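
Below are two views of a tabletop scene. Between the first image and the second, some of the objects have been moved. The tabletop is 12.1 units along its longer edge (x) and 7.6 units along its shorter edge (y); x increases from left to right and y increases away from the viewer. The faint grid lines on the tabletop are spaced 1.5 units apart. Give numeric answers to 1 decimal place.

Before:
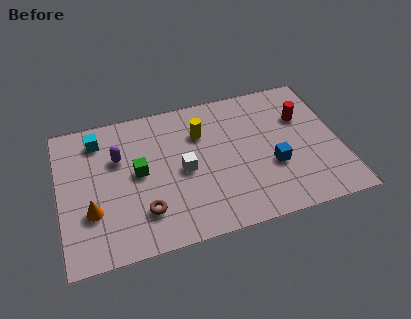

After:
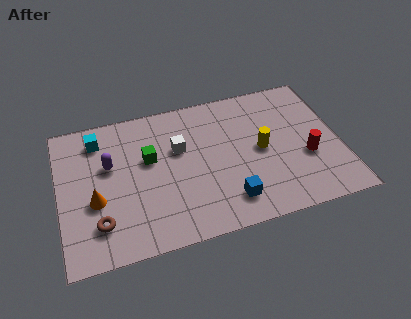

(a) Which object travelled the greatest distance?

the yellow cylinder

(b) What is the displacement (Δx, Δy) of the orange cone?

(0.2, 0.5)

From the two frames, the orange cone sits at roughly (1.3, 2.5) before and (1.5, 3.0) after.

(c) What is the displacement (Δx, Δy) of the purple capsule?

(-0.4, -0.3)

The purple capsule started near (2.6, 5.0) and ended near (2.2, 4.7).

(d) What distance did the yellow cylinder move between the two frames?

3.0

The yellow cylinder moved from about (6.2, 5.4) to (8.7, 3.8), a distance of √(2.5² + 1.6²) ≈ 3.0.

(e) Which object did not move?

the cyan cube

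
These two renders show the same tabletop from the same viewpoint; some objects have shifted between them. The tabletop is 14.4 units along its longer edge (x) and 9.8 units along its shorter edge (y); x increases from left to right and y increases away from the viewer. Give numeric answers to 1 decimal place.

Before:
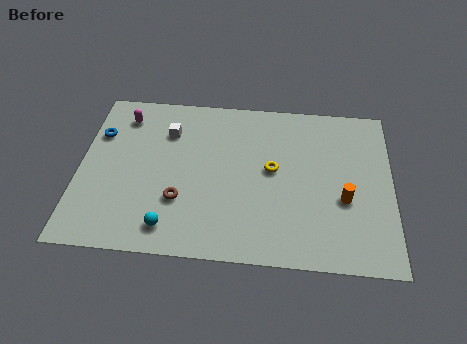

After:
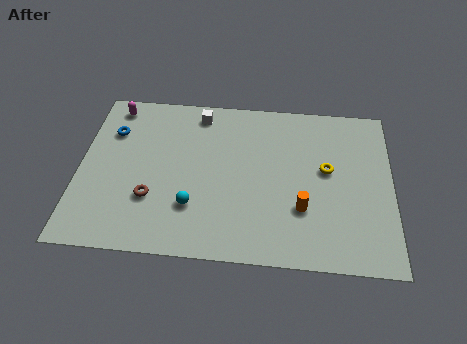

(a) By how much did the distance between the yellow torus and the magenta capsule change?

+3.0

They were about 7.5 units apart before and 10.5 after — 3.0 units further apart.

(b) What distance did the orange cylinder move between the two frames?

2.0

The orange cylinder was near (12.2, 3.8) before and (10.3, 3.1) after, so it travelled √(1.9² + 0.7²) ≈ 2.0 units.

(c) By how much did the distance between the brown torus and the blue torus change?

-1.0

The distance was about 5.4 in the first image and 4.4 in the second, so they moved 1.0 units closer together.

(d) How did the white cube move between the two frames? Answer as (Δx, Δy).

(1.4, 1.3)

The white cube started near (4.0, 7.2) and ended near (5.4, 8.5).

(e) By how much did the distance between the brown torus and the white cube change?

+1.6

Before: roughly 4.2 units apart; after: 5.8. That's 1.6 units further apart.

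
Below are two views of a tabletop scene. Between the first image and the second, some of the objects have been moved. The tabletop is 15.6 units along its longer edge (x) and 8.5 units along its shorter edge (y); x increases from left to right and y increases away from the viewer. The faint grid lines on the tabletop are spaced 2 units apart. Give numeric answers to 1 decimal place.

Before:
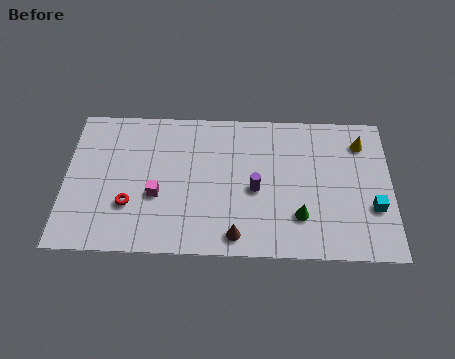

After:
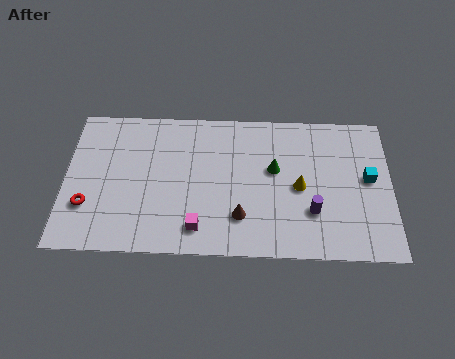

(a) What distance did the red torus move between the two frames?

2.0

The red torus moved from about (3.1, 2.7) to (1.1, 2.6), a distance of √(2.0² + 0.1²) ≈ 2.0.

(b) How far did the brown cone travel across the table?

1.1

The brown cone was near (8.2, 1.1) before and (8.4, 2.2) after, so it travelled √(0.2² + 1.1²) ≈ 1.1 units.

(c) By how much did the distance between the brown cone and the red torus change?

+2.0

The distance was about 5.3 in the first image and 7.3 in the second, so they moved 2.0 units further apart.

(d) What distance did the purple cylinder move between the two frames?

3.0

From (9.1, 3.8) to (11.8, 2.6), the purple cylinder covered √(2.7² + 1.2²) ≈ 3.0 units.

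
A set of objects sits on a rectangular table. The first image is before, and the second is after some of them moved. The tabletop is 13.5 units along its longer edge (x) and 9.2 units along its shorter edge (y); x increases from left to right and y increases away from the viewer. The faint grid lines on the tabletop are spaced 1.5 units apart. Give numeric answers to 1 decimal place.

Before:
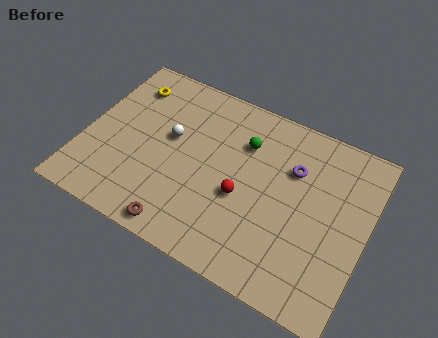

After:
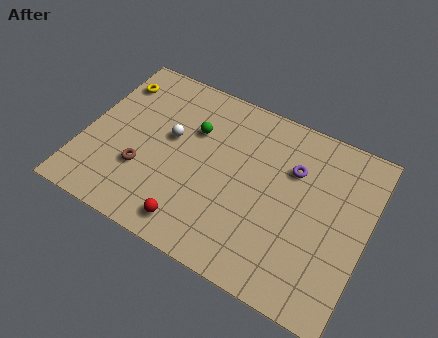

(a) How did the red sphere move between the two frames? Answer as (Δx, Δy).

(-2.0, -2.5)

The red sphere was at about (7.7, 3.8) and moved to about (5.7, 1.3).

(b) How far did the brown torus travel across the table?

3.0

The brown torus moved from about (5.2, 0.9) to (3.0, 3.0), a distance of √(2.2² + 2.1²) ≈ 3.0.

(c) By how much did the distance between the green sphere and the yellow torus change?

-1.6

They were about 5.8 units apart before and 4.2 after — 1.6 units closer together.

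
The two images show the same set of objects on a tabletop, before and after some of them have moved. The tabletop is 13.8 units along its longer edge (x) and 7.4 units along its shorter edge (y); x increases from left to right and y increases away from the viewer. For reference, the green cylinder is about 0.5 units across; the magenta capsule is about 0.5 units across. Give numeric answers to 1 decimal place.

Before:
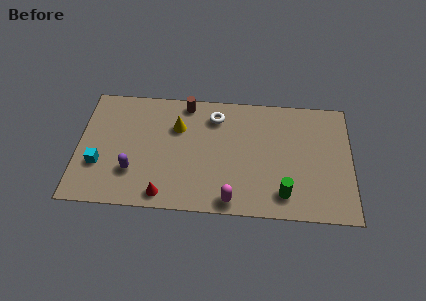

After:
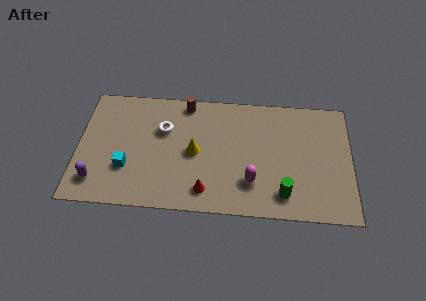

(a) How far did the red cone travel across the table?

2.1

The red cone was near (4.4, 0.9) before and (6.5, 1.3) after, so it travelled √(2.1² + 0.4²) ≈ 2.1 units.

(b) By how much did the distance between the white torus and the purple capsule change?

-0.8

Before: roughly 5.5 units apart; after: 4.7. That's 0.8 units closer together.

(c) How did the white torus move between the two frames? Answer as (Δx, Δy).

(-2.6, -1.0)

The white torus started near (6.9, 5.9) and ended near (4.3, 4.9).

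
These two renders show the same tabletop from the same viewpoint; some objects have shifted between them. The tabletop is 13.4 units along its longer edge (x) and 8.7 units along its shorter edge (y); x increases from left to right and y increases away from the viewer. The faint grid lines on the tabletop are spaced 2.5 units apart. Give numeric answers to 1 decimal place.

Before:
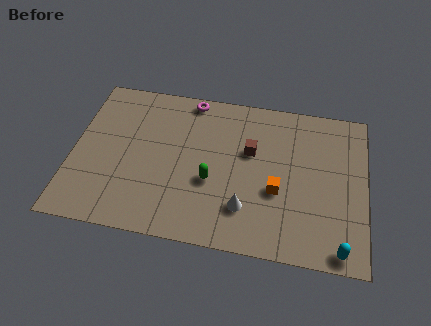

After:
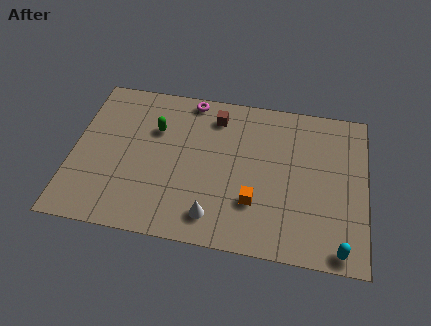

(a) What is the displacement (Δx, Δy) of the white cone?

(-1.4, -0.7)

From the two frames, the white cone sits at roughly (8.0, 2.2) before and (6.6, 1.5) after.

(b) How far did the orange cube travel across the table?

1.3

The orange cube was near (9.4, 3.4) before and (8.4, 2.6) after, so it travelled √(1.0² + 0.8²) ≈ 1.3 units.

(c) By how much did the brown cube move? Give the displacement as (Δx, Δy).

(-1.7, 1.7)

The brown cube was at about (8.1, 5.4) and moved to about (6.4, 7.1).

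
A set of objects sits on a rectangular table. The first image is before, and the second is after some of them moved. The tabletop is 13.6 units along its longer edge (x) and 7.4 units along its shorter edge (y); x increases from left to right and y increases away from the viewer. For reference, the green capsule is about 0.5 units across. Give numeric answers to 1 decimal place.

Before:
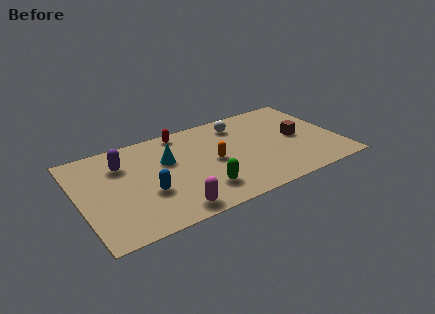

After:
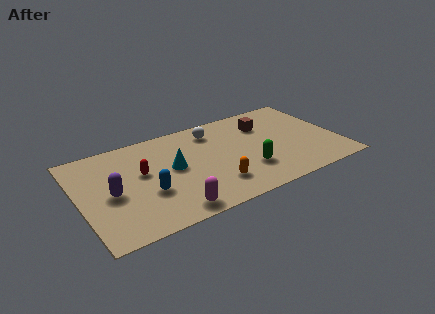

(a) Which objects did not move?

the blue capsule and the magenta capsule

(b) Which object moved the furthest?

the red capsule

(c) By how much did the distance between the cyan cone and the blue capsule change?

-0.4

They were about 2.4 units apart before and 2.0 after — 0.4 units closer together.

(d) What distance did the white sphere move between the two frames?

1.4

From (8.7, 6.0) to (7.3, 6.0), the white sphere covered √(1.4² + 0.0²) ≈ 1.4 units.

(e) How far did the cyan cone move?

0.7

The cyan cone was near (4.7, 4.7) before and (4.9, 4.0) after, so it travelled √(0.2² + 0.7²) ≈ 0.7 units.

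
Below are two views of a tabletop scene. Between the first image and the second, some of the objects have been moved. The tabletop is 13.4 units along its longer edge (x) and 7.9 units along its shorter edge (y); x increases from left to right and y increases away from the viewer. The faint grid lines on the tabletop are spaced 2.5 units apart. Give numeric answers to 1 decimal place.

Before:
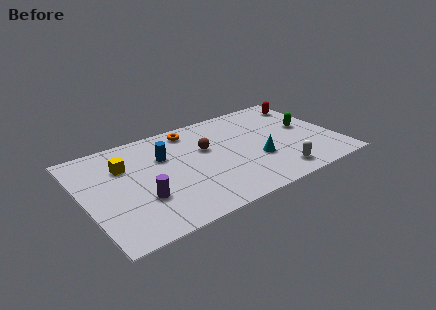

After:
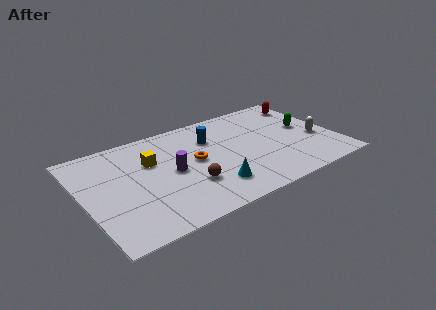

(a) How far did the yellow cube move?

1.4

The yellow cube was near (2.3, 5.5) before and (3.7, 5.2) after, so it travelled √(1.4² + 0.3²) ≈ 1.4 units.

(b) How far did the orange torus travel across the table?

2.6

The orange torus was near (6.1, 6.8) before and (5.9, 4.2) after, so it travelled √(0.2² + 2.6²) ≈ 2.6 units.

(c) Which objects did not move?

the green capsule and the red capsule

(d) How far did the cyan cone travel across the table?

2.8

From (9.0, 2.8) to (6.4, 1.8), the cyan cone covered √(2.6² + 1.0²) ≈ 2.8 units.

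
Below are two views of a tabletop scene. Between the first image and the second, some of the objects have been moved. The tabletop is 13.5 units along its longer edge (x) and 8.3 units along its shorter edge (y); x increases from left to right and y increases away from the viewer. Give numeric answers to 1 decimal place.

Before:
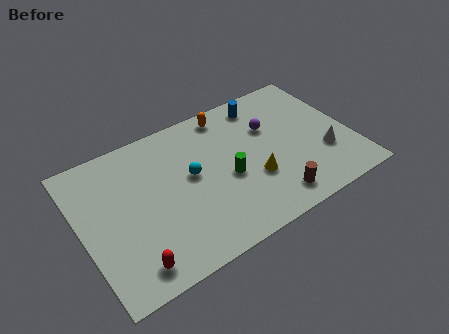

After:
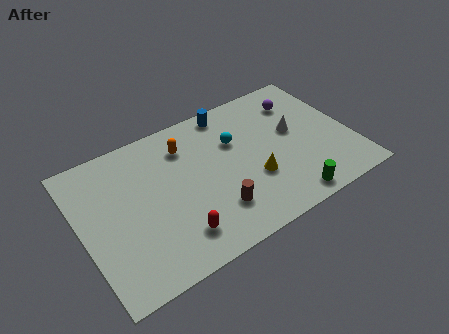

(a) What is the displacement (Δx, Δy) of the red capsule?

(2.3, 0.5)

The red capsule was at about (2.0, 1.2) and moved to about (4.3, 1.7).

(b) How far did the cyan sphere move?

2.6

The cyan sphere moved from about (5.5, 4.6) to (7.9, 5.5), a distance of √(2.4² + 0.9²) ≈ 2.6.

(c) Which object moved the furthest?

the green cylinder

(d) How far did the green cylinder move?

3.7

The green cylinder moved from about (7.2, 3.6) to (9.8, 0.9), a distance of √(2.6² + 2.7²) ≈ 3.7.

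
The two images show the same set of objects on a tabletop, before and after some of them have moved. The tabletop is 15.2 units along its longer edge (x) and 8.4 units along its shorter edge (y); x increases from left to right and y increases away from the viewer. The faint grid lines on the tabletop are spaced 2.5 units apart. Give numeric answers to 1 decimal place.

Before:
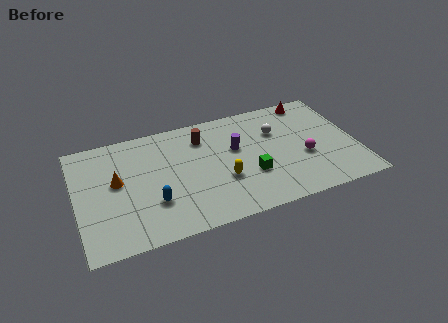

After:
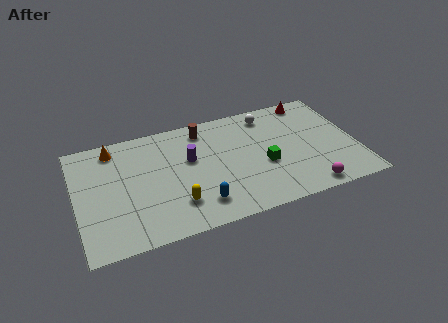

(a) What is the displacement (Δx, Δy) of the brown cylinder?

(0.1, 0.6)

The brown cylinder started near (7.0, 6.5) and ended near (7.1, 7.1).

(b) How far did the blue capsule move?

2.6

The blue capsule moved from about (4.0, 2.6) to (6.4, 1.7), a distance of √(2.4² + 0.9²) ≈ 2.6.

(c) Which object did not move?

the red cone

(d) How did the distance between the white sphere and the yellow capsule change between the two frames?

+3.2

They were about 4.2 units apart before and 7.4 after — 3.2 units further apart.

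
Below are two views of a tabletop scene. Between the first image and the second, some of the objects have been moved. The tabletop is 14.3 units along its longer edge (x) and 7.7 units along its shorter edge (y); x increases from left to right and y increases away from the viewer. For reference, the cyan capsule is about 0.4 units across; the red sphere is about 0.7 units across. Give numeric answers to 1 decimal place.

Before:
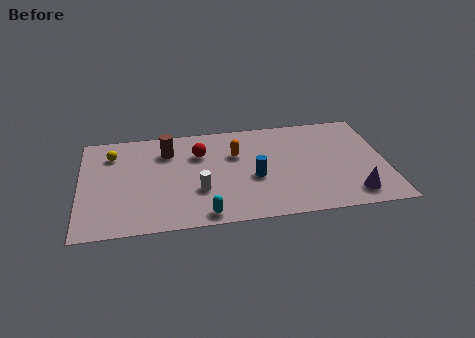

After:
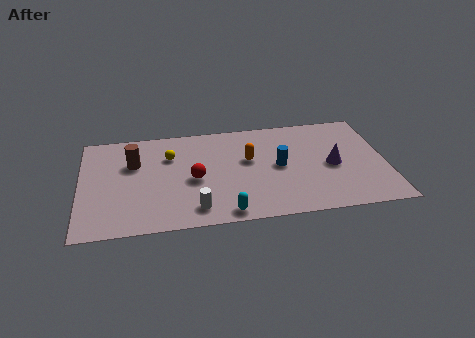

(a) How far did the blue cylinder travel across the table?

1.4

From (8.1, 3.2) to (9.3, 3.9), the blue cylinder covered √(1.2² + 0.7²) ≈ 1.4 units.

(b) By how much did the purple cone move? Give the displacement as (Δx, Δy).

(-0.8, 2.3)

The purple cone was at about (12.6, 1.3) and moved to about (11.8, 3.6).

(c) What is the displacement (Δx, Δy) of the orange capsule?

(0.6, -0.5)

The orange capsule started near (7.3, 5.1) and ended near (7.9, 4.6).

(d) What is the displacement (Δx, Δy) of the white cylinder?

(-0.2, -1.3)

The white cylinder started near (5.5, 2.6) and ended near (5.3, 1.3).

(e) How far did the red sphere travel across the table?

1.9

The red sphere moved from about (5.6, 5.4) to (5.3, 3.5), a distance of √(0.3² + 1.9²) ≈ 1.9.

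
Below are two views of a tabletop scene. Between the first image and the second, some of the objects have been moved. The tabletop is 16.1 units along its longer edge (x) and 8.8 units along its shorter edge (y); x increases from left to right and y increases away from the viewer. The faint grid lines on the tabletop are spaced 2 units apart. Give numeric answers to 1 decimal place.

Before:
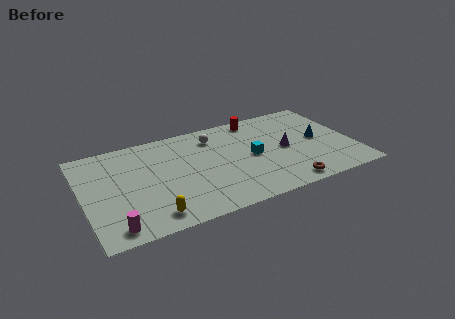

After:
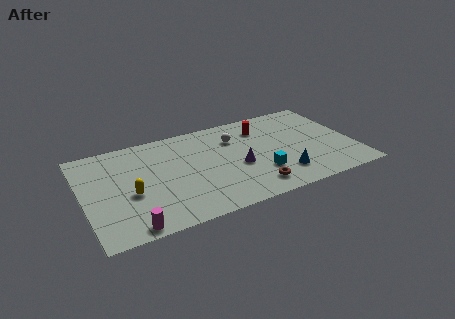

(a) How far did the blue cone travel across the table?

3.6

The blue cone was near (14.1, 4.5) before and (11.5, 2.0) after, so it travelled √(2.6² + 2.5²) ≈ 3.6 units.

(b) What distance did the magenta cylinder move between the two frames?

0.9

From (1.5, 1.1) to (2.4, 0.8), the magenta cylinder covered √(0.9² + 0.3²) ≈ 0.9 units.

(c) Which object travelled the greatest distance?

the blue cone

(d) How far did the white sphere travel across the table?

1.3

The white sphere was near (8.0, 7.0) before and (9.2, 6.4) after, so it travelled √(1.2² + 0.6²) ≈ 1.3 units.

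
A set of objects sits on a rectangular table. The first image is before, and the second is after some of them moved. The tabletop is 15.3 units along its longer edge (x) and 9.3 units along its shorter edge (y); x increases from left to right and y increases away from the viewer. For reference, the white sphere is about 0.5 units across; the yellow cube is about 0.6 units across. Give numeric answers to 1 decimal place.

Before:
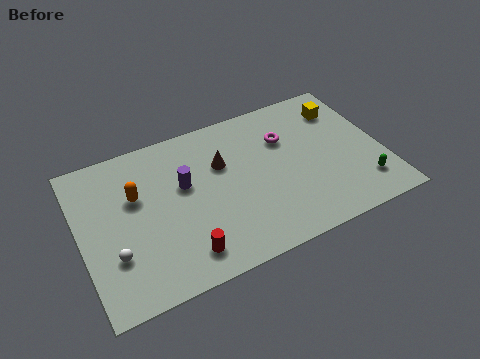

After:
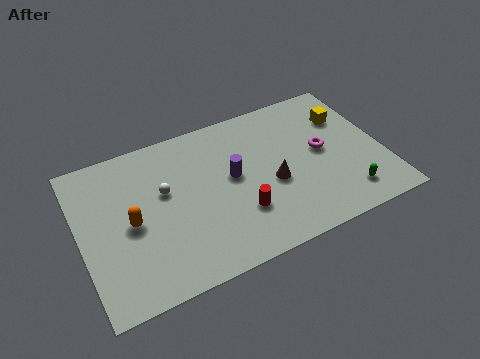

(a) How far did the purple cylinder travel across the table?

2.5

The purple cylinder was near (5.3, 5.6) before and (7.7, 5.1) after, so it travelled √(2.4² + 0.5²) ≈ 2.5 units.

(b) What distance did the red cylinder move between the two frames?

3.2

From (4.8, 1.6) to (7.8, 2.8), the red cylinder covered √(3.0² + 1.2²) ≈ 3.2 units.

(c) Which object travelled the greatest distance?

the white sphere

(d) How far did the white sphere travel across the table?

3.9

From (1.5, 2.9) to (4.3, 5.6), the white sphere covered √(2.8² + 2.7²) ≈ 3.9 units.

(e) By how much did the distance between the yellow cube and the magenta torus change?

-0.9

They were about 3.2 units apart before and 2.3 after — 0.9 units closer together.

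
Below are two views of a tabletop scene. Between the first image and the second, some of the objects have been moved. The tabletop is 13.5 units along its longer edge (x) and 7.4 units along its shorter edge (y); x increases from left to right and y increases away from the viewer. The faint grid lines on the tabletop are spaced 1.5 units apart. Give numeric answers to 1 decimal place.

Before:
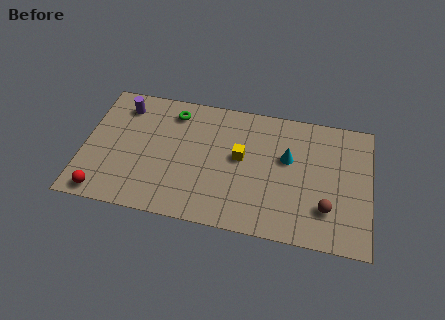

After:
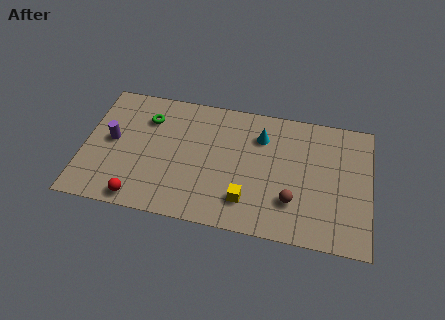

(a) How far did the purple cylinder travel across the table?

2.1

From (1.7, 6.0) to (1.3, 3.9), the purple cylinder covered √(0.4² + 2.1²) ≈ 2.1 units.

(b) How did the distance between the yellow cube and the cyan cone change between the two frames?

+1.6

Before: roughly 2.2 units apart; after: 3.8. That's 1.6 units further apart.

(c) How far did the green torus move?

1.3

The green torus moved from about (4.1, 6.1) to (2.9, 5.5), a distance of √(1.2² + 0.6²) ≈ 1.3.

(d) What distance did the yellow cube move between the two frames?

2.4

The yellow cube was near (7.4, 4.1) before and (7.8, 1.7) after, so it travelled √(0.4² + 2.4²) ≈ 2.4 units.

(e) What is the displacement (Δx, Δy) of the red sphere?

(1.7, 0.0)

From the two frames, the red sphere sits at roughly (1.1, 0.8) before and (2.8, 0.8) after.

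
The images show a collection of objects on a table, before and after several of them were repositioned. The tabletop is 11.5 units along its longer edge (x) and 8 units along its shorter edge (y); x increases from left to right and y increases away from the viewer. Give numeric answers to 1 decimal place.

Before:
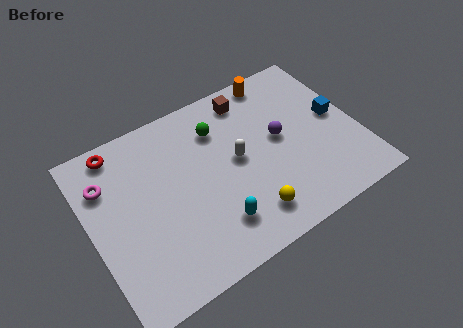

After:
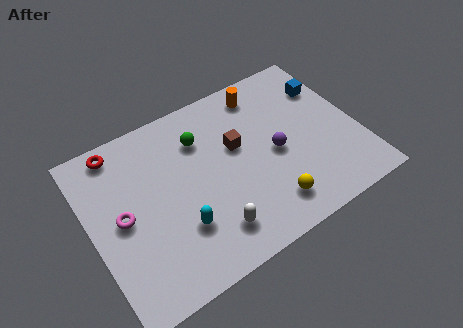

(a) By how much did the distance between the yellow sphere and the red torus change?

+0.6

Before: roughly 7.3 units apart; after: 7.9. That's 0.6 units further apart.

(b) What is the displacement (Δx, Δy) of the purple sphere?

(-0.3, -0.6)

The purple sphere was at about (8.2, 4.3) and moved to about (7.9, 3.7).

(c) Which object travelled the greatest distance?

the white capsule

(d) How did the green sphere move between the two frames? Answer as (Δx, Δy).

(-0.8, -0.1)

From the two frames, the green sphere sits at roughly (5.8, 6.0) before and (5.0, 5.9) after.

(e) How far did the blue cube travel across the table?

1.6

The blue cube was near (10.7, 4.2) before and (10.6, 5.8) after, so it travelled √(0.1² + 1.6²) ≈ 1.6 units.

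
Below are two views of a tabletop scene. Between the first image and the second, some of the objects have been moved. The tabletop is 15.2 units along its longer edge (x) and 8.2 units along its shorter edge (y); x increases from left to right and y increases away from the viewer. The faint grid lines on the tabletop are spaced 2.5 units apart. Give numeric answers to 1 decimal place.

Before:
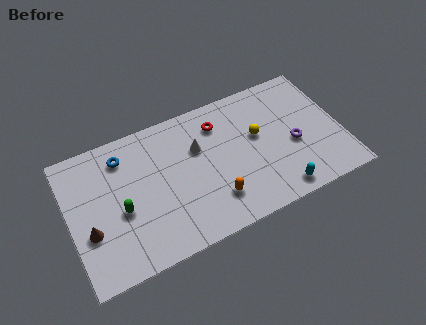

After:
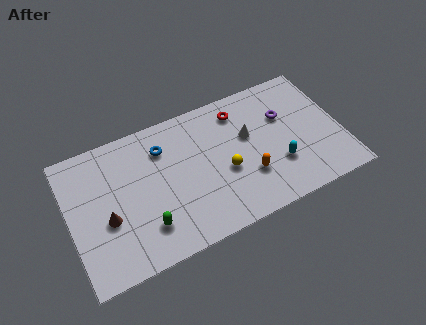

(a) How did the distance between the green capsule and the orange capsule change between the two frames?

+0.6

Before: roughly 5.2 units apart; after: 5.8. That's 0.6 units further apart.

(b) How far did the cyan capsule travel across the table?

1.6

From (11.3, 1.0) to (11.5, 2.6), the cyan capsule covered √(0.2² + 1.6²) ≈ 1.6 units.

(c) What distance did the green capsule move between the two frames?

1.9

The green capsule was near (2.8, 3.5) before and (4.0, 2.0) after, so it travelled √(1.2² + 1.5²) ≈ 1.9 units.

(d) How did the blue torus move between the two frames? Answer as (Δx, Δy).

(2.2, -0.4)

The blue torus started near (3.2, 6.6) and ended near (5.4, 6.2).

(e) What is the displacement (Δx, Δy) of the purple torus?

(-0.3, 1.9)

The purple torus started near (12.5, 3.5) and ended near (12.2, 5.4).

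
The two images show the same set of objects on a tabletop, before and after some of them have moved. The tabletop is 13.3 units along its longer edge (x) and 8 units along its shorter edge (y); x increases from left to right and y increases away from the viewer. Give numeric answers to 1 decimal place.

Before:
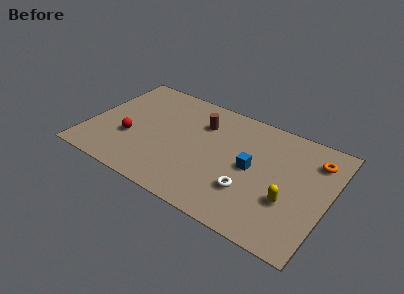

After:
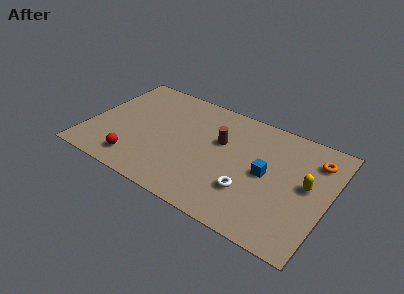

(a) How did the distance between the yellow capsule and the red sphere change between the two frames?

+0.7

The distance was about 8.9 in the first image and 9.6 in the second, so they moved 0.7 units further apart.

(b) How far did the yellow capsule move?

1.7

The yellow capsule was near (11.3, 2.8) before and (12.1, 4.3) after, so it travelled √(0.8² + 1.5²) ≈ 1.7 units.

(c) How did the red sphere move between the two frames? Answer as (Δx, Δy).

(0.6, -1.5)

From the two frames, the red sphere sits at roughly (2.4, 2.9) before and (3.0, 1.4) after.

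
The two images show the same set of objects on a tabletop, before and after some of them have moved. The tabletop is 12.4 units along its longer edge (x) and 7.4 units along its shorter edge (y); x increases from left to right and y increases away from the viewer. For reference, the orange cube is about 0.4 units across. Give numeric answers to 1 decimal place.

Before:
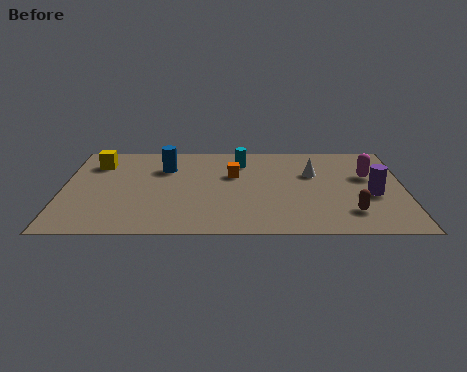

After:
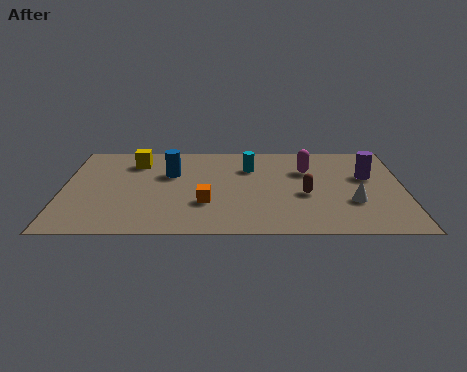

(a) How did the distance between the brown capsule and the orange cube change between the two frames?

-1.5

The distance was about 5.2 in the first image and 3.7 in the second, so they moved 1.5 units closer together.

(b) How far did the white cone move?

2.7

The white cone was near (9.1, 4.8) before and (10.5, 2.5) after, so it travelled √(1.4² + 2.3²) ≈ 2.7 units.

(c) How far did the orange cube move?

2.5

From (6.2, 4.7) to (5.2, 2.4), the orange cube covered √(1.0² + 2.3²) ≈ 2.5 units.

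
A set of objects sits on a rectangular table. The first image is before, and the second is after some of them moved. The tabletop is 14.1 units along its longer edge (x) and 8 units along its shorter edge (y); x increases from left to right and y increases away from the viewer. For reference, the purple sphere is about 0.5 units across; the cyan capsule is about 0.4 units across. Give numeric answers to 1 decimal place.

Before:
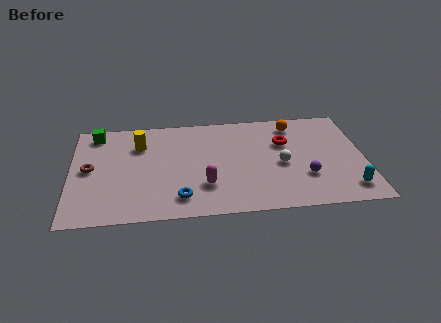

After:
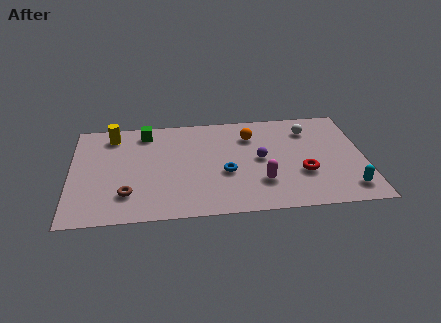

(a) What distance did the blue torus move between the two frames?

2.8

From (5.2, 1.5) to (7.4, 3.2), the blue torus covered √(2.2² + 1.7²) ≈ 2.8 units.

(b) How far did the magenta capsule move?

2.7

The magenta capsule moved from about (6.4, 2.3) to (9.1, 2.3), a distance of √(2.7² + 0.0²) ≈ 2.7.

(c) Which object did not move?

the cyan capsule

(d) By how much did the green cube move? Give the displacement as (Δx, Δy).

(2.4, -0.1)

From the two frames, the green cube sits at roughly (1.2, 6.9) before and (3.6, 6.8) after.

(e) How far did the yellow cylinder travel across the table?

1.6

From (3.3, 5.8) to (2.0, 6.7), the yellow cylinder covered √(1.3² + 0.9²) ≈ 1.6 units.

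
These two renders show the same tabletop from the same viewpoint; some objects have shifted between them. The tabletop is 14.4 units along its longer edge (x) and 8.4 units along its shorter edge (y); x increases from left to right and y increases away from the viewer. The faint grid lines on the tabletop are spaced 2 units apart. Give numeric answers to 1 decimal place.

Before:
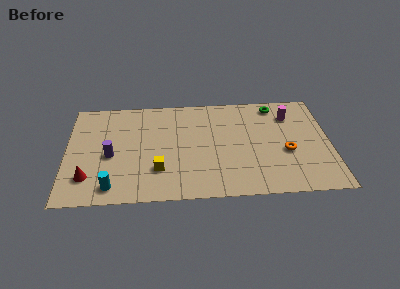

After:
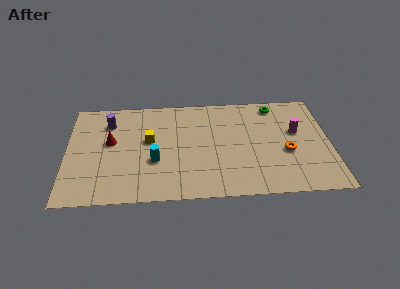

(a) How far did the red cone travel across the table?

3.0

The red cone was near (1.2, 2.0) before and (2.4, 4.8) after, so it travelled √(1.2² + 2.8²) ≈ 3.0 units.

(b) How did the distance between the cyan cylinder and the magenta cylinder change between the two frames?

-3.1

They were about 11.1 units apart before and 8.0 after — 3.1 units closer together.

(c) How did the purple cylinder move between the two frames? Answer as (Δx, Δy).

(-0.1, 2.7)

From the two frames, the purple cylinder sits at roughly (2.4, 3.7) before and (2.3, 6.4) after.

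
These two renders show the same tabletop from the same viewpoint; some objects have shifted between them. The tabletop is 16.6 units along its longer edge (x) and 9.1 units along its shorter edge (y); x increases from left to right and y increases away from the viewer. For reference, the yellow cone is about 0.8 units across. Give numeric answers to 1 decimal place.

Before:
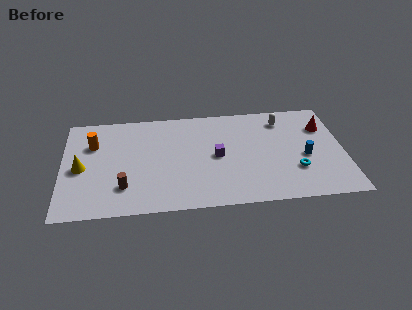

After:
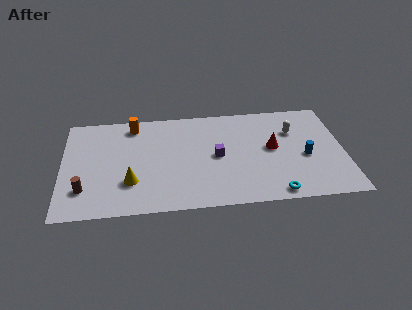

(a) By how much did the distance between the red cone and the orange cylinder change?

-5.0

Before: roughly 13.7 units apart; after: 8.7. That's 5.0 units closer together.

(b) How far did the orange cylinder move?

2.8

The orange cylinder was near (1.8, 6.3) before and (4.2, 7.8) after, so it travelled √(2.4² + 1.5²) ≈ 2.8 units.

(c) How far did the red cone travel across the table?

3.5

From (15.5, 6.5) to (12.4, 4.9), the red cone covered √(3.1² + 1.6²) ≈ 3.5 units.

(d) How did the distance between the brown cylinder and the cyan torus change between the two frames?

+1.1

They were about 10.1 units apart before and 11.2 after — 1.1 units further apart.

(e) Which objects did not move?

the purple cube and the blue cylinder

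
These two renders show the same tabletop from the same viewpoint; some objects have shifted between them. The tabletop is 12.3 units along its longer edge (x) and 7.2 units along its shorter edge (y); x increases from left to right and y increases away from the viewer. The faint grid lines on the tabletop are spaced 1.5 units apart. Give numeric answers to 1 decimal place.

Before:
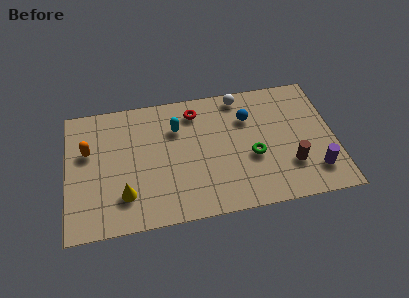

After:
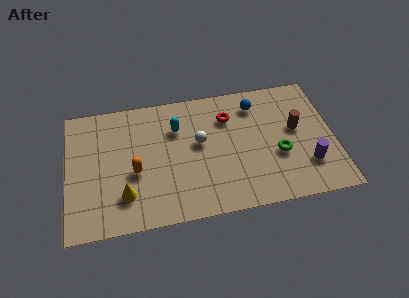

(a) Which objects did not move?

the yellow cone and the cyan capsule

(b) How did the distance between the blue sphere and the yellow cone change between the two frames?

+0.7

Before: roughly 6.7 units apart; after: 7.4. That's 0.7 units further apart.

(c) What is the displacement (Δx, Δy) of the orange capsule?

(2.1, -1.5)

From the two frames, the orange capsule sits at roughly (1.0, 4.5) before and (3.1, 3.0) after.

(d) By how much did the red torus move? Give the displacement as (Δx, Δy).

(1.5, -0.6)

The red torus was at about (6.0, 5.9) and moved to about (7.5, 5.3).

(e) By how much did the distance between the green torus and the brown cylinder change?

-0.3

Before: roughly 1.9 units apart; after: 1.6. That's 0.3 units closer together.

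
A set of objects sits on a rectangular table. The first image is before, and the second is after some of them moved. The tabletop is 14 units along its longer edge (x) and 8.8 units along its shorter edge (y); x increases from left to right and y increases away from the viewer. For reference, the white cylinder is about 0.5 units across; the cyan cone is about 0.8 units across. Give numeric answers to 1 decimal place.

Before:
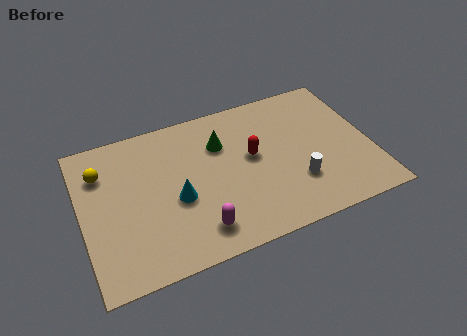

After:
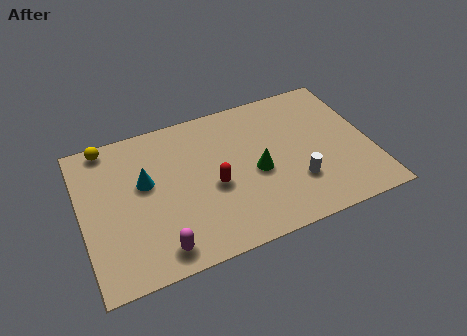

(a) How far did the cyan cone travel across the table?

2.1

The cyan cone moved from about (4.5, 3.7) to (3.1, 5.2), a distance of √(1.4² + 1.5²) ≈ 2.1.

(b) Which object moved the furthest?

the green cone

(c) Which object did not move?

the white cylinder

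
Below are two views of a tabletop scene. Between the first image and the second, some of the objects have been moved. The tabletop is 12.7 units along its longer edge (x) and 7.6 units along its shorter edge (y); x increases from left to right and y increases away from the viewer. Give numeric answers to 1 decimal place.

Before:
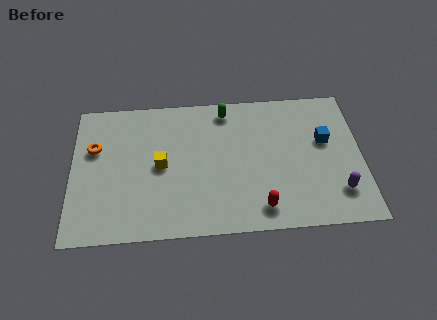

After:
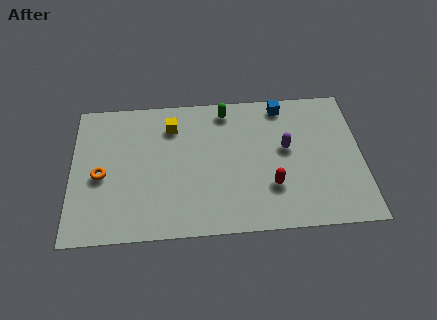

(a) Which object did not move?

the green capsule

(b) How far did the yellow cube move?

2.2

From (3.9, 3.8) to (4.4, 5.9), the yellow cube covered √(0.5² + 2.1²) ≈ 2.2 units.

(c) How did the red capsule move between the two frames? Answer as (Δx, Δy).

(0.5, 1.1)

The red capsule started near (8.2, 1.2) and ended near (8.7, 2.3).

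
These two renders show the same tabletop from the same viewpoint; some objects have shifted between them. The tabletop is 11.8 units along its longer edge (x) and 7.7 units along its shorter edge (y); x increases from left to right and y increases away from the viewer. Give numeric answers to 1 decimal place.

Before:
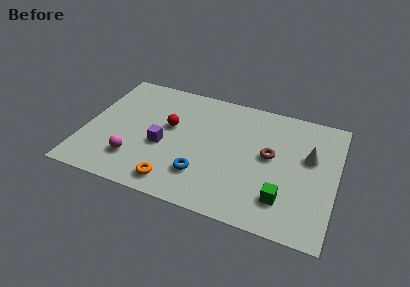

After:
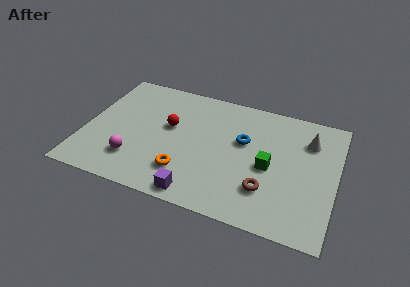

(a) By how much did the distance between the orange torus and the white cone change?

-0.3

The distance was about 7.0 in the first image and 6.7 in the second, so they moved 0.3 units closer together.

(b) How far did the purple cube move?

3.1

The purple cube moved from about (3.7, 3.2) to (5.6, 0.8), a distance of √(1.9² + 2.4²) ≈ 3.1.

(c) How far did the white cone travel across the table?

1.0

From (10.5, 4.7) to (10.4, 5.7), the white cone covered √(0.1² + 1.0²) ≈ 1.0 units.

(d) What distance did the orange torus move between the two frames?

0.9

From (4.5, 1.1) to (4.9, 1.9), the orange torus covered √(0.4² + 0.8²) ≈ 0.9 units.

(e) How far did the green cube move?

1.9

The green cube moved from about (9.5, 1.8) to (8.7, 3.5), a distance of √(0.8² + 1.7²) ≈ 1.9.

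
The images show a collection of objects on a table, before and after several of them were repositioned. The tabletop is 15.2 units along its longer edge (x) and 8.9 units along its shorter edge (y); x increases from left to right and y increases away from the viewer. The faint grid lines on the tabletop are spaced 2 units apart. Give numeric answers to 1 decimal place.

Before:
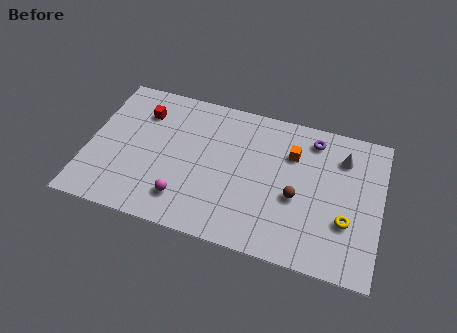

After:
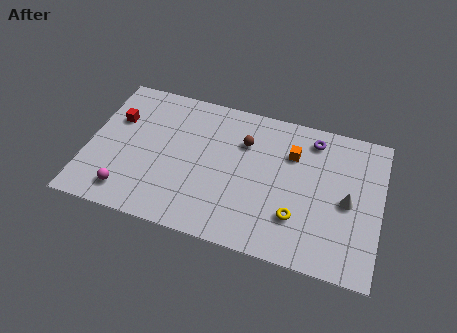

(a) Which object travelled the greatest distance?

the brown sphere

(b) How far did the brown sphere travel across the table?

3.9

The brown sphere was near (10.9, 3.7) before and (8.0, 6.3) after, so it travelled √(2.9² + 2.6²) ≈ 3.9 units.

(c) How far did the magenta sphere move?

2.9

From (5.2, 1.9) to (2.3, 1.5), the magenta sphere covered √(2.9² + 0.4²) ≈ 2.9 units.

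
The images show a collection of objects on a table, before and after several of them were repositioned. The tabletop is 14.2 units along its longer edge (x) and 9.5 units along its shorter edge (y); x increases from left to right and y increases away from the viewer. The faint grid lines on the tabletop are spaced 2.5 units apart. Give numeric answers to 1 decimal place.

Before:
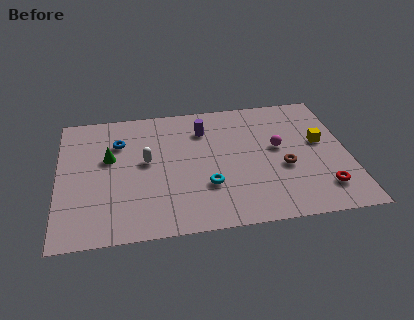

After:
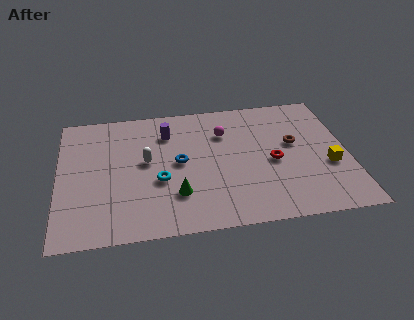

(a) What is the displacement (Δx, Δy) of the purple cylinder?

(-1.8, 0.0)

The purple cylinder was at about (7.2, 7.2) and moved to about (5.4, 7.2).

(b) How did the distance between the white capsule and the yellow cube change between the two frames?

+0.4

The distance was about 8.6 in the first image and 9.0 in the second, so they moved 0.4 units further apart.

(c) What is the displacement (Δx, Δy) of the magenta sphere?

(-2.6, 1.5)

From the two frames, the magenta sphere sits at roughly (10.8, 5.3) before and (8.2, 6.8) after.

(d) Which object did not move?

the white capsule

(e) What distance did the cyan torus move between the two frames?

2.4

The cyan torus moved from about (7.2, 3.0) to (4.9, 3.7), a distance of √(2.3² + 0.7²) ≈ 2.4.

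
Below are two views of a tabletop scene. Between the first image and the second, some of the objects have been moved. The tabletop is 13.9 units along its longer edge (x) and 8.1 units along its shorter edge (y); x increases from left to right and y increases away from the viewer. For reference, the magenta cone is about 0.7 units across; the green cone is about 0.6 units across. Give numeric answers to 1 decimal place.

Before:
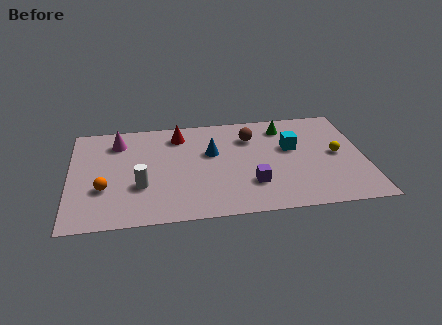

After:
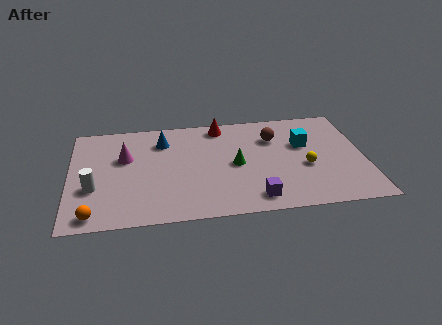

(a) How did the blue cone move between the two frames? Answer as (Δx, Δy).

(-2.3, 1.2)

The blue cone was at about (6.7, 5.0) and moved to about (4.4, 6.2).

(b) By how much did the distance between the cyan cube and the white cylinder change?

+2.7

The distance was about 7.5 in the first image and 10.2 in the second, so they moved 2.7 units further apart.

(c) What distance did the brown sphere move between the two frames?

1.1

From (8.6, 6.0) to (9.7, 5.8), the brown sphere covered √(1.1² + 0.2²) ≈ 1.1 units.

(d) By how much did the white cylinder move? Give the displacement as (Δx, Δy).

(-2.2, 0.1)

From the two frames, the white cylinder sits at roughly (3.3, 2.8) before and (1.1, 2.9) after.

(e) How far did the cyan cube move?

0.6

The cyan cube moved from about (10.5, 4.9) to (11.1, 5.1), a distance of √(0.6² + 0.2²) ≈ 0.6.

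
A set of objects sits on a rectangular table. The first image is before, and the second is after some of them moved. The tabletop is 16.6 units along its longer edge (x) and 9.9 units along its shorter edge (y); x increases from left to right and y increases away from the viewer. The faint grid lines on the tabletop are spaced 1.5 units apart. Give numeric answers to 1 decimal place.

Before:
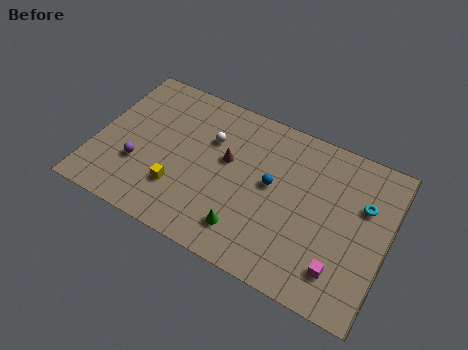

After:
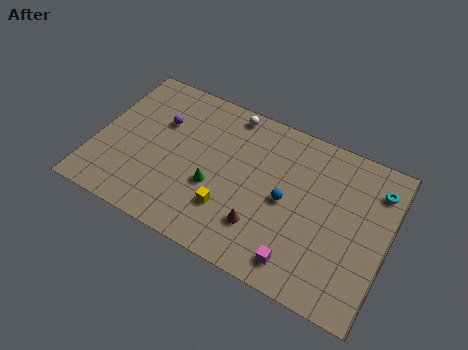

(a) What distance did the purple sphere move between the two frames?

3.4

From (2.6, 3.3) to (3.4, 6.6), the purple sphere covered √(0.8² + 3.3²) ≈ 3.4 units.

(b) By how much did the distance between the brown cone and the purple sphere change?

+2.1

The distance was about 5.4 in the first image and 7.5 in the second, so they moved 2.1 units further apart.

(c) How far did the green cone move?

2.8

The green cone moved from about (9.0, 2.0) to (6.9, 3.8), a distance of √(2.1² + 1.8²) ≈ 2.8.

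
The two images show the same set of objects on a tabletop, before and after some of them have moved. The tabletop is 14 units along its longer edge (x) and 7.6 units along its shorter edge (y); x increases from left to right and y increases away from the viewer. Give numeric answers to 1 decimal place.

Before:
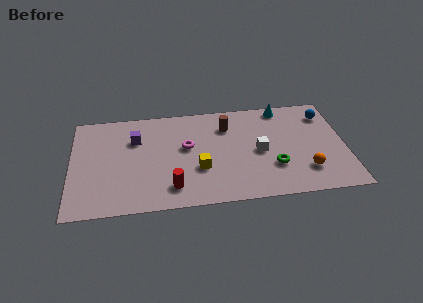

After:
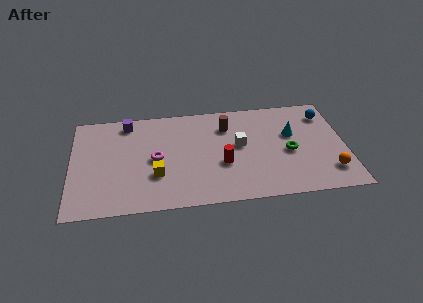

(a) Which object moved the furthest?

the red cylinder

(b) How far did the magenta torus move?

1.7

The magenta torus was near (5.9, 4.4) before and (4.3, 3.7) after, so it travelled √(1.6² + 0.7²) ≈ 1.7 units.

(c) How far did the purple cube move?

1.4

The purple cube was near (3.3, 5.3) before and (2.9, 6.6) after, so it travelled √(0.4² + 1.3²) ≈ 1.4 units.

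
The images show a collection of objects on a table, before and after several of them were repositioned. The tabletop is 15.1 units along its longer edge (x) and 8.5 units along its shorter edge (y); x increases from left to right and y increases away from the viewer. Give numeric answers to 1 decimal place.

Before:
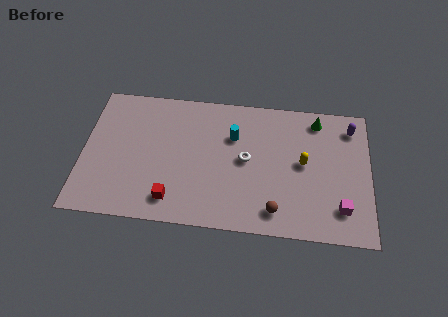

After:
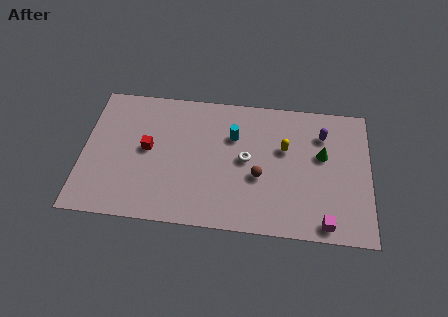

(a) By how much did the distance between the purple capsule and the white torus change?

-1.6

They were about 6.1 units apart before and 4.5 after — 1.6 units closer together.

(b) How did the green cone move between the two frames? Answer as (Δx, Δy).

(0.3, -2.2)

The green cone was at about (12.3, 7.3) and moved to about (12.6, 5.1).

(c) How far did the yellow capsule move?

1.3

The yellow capsule moved from about (11.6, 4.5) to (10.6, 5.3), a distance of √(1.0² + 0.8²) ≈ 1.3.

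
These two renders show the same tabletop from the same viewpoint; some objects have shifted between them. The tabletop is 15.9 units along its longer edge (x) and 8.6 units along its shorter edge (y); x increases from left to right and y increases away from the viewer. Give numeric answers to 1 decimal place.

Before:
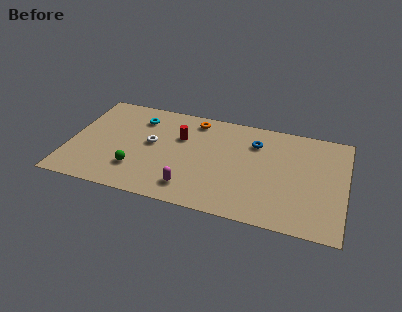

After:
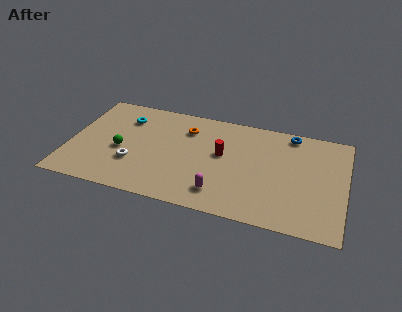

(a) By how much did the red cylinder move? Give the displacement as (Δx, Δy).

(2.5, -0.8)

From the two frames, the red cylinder sits at roughly (6.3, 5.7) before and (8.8, 4.9) after.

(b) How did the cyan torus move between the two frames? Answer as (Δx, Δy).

(-0.8, -0.2)

The cyan torus was at about (3.8, 6.7) and moved to about (3.0, 6.5).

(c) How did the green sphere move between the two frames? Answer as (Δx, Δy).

(-1.0, 1.4)

From the two frames, the green sphere sits at roughly (4.0, 2.3) before and (3.0, 3.7) after.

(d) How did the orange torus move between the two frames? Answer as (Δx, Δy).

(-0.4, -0.9)

The orange torus started near (7.0, 7.4) and ended near (6.6, 6.5).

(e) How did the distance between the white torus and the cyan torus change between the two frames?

+1.6

The distance was about 2.2 in the first image and 3.8 in the second, so they moved 1.6 units further apart.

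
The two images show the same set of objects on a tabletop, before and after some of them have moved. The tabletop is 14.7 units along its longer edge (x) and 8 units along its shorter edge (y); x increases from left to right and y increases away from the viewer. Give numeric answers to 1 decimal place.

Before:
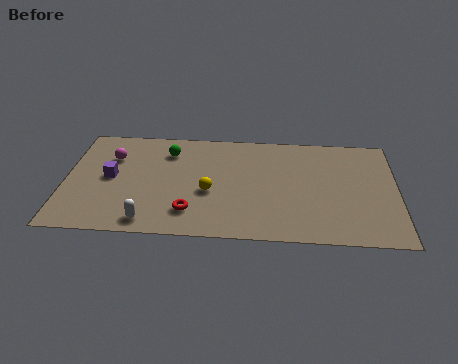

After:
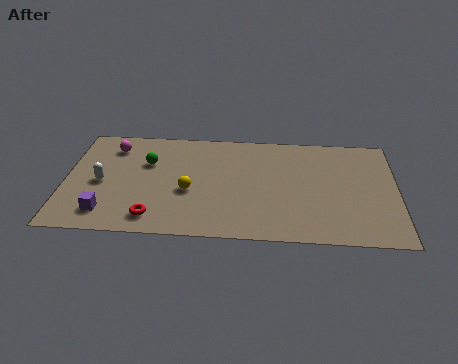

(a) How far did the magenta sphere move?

0.8

From (2.0, 5.6) to (2.0, 6.4), the magenta sphere covered √(0.0² + 0.8²) ≈ 0.8 units.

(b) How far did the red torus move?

1.7

The red torus was near (5.6, 1.8) before and (4.0, 1.3) after, so it travelled √(1.6² + 0.5²) ≈ 1.7 units.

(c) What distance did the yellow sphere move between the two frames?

0.9

From (6.4, 3.3) to (5.5, 3.3), the yellow sphere covered √(0.9² + 0.0²) ≈ 0.9 units.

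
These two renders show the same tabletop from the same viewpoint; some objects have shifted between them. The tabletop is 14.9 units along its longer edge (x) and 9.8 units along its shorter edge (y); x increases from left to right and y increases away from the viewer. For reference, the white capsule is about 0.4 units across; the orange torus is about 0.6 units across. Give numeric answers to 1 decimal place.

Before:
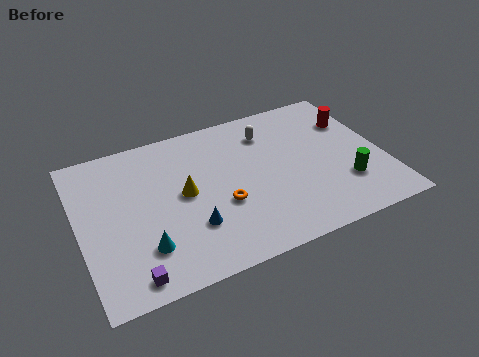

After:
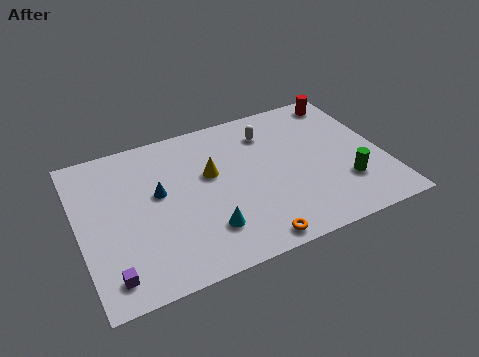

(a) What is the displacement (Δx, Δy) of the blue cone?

(-1.3, 2.7)

The blue cone started near (5.2, 2.9) and ended near (3.9, 5.6).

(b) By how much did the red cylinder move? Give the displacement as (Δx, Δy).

(-0.2, 1.7)

The red cylinder started near (13.8, 6.9) and ended near (13.6, 8.6).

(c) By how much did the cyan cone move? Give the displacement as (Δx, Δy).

(3.0, -0.1)

The cyan cone was at about (2.9, 2.5) and moved to about (5.9, 2.4).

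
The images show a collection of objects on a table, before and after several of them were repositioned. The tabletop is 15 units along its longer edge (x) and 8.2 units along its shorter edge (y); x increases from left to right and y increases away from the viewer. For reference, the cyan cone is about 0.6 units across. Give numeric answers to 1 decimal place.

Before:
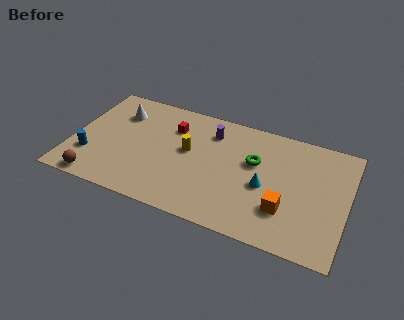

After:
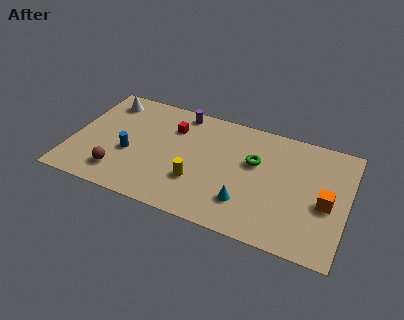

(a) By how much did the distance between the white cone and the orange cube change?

+2.6

Before: roughly 10.2 units apart; after: 12.8. That's 2.6 units further apart.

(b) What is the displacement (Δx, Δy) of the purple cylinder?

(-1.8, 0.9)

The purple cylinder was at about (7.4, 6.4) and moved to about (5.6, 7.3).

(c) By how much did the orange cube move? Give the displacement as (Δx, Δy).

(2.1, 1.2)

From the two frames, the orange cube sits at roughly (11.8, 2.4) before and (13.9, 3.6) after.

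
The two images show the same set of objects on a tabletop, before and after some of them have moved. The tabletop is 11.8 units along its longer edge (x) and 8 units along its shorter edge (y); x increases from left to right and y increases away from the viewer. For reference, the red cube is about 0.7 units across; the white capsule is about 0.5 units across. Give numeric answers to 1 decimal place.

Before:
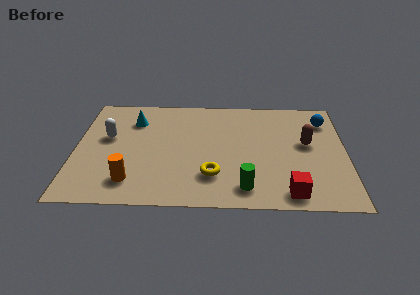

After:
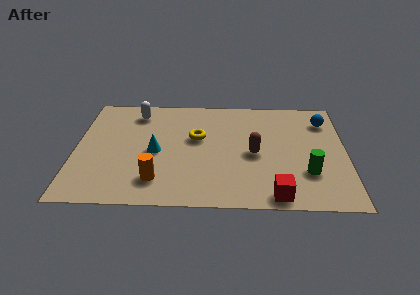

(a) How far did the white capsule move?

2.2

The white capsule was near (1.4, 4.7) before and (2.6, 6.6) after, so it travelled √(1.2² + 1.9²) ≈ 2.2 units.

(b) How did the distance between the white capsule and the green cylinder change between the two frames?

+1.7

They were about 6.9 units apart before and 8.6 after — 1.7 units further apart.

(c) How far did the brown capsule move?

2.4

The brown capsule was near (10.1, 4.5) before and (7.8, 3.7) after, so it travelled √(2.3² + 0.8²) ≈ 2.4 units.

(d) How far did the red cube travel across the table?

0.6

The red cube was near (9.3, 1.0) before and (8.7, 0.8) after, so it travelled √(0.6² + 0.2²) ≈ 0.6 units.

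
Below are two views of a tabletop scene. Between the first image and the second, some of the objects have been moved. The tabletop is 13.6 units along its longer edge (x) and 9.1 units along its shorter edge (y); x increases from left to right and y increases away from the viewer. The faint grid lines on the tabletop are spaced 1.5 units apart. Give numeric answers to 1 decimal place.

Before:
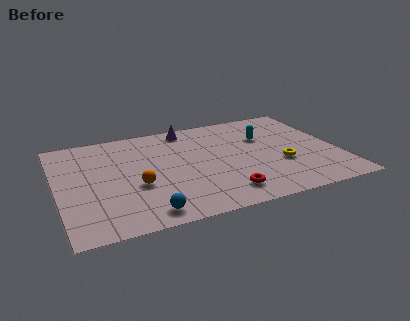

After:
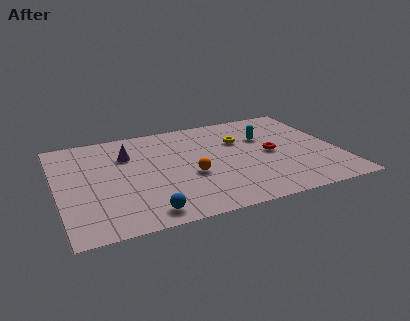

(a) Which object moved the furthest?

the red torus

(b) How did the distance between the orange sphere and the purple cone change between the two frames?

-1.4

Before: roughly 5.4 units apart; after: 4.0. That's 1.4 units closer together.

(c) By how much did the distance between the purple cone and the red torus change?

+0.6

Before: roughly 6.5 units apart; after: 7.1. That's 0.6 units further apart.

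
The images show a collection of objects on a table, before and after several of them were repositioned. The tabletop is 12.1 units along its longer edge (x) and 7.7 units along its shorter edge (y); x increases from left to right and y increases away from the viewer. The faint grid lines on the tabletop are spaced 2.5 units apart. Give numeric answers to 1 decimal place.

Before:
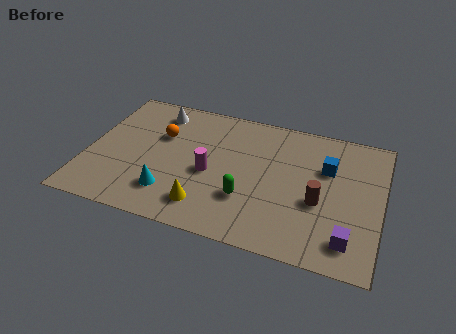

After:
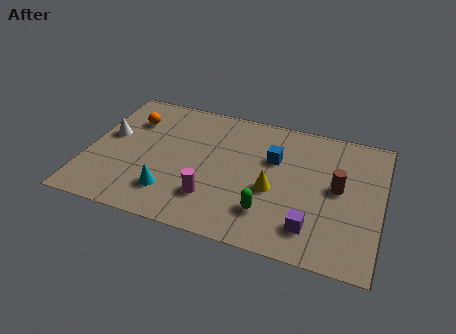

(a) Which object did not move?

the cyan cone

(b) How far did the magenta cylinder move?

1.4

The magenta cylinder was near (5.1, 3.4) before and (5.3, 2.0) after, so it travelled √(0.2² + 1.4²) ≈ 1.4 units.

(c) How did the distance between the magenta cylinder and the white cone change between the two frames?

+1.2

Before: roughly 3.9 units apart; after: 5.1. That's 1.2 units further apart.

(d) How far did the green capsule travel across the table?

1.0

The green capsule moved from about (6.7, 2.4) to (7.6, 1.9), a distance of √(0.9² + 0.5²) ≈ 1.0.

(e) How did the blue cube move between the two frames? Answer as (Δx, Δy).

(-2.2, -0.1)

The blue cube was at about (9.8, 5.1) and moved to about (7.6, 5.0).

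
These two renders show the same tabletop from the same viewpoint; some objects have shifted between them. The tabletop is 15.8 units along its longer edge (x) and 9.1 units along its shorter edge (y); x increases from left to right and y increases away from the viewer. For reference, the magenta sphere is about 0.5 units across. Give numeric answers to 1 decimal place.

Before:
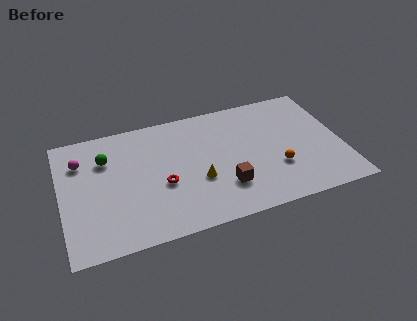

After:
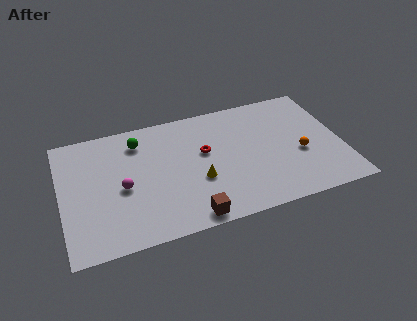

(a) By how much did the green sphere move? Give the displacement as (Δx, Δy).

(1.9, 0.8)

The green sphere started near (2.6, 6.5) and ended near (4.5, 7.3).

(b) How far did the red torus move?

3.0

From (5.6, 3.7) to (8.1, 5.4), the red torus covered √(2.5² + 1.7²) ≈ 3.0 units.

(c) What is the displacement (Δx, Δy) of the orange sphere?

(1.4, 0.7)

The orange sphere started near (12.0, 3.0) and ended near (13.4, 3.7).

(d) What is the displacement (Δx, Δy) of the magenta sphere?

(2.2, -2.6)

The magenta sphere was at about (1.2, 6.7) and moved to about (3.4, 4.1).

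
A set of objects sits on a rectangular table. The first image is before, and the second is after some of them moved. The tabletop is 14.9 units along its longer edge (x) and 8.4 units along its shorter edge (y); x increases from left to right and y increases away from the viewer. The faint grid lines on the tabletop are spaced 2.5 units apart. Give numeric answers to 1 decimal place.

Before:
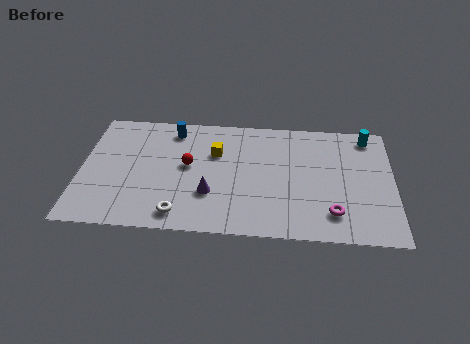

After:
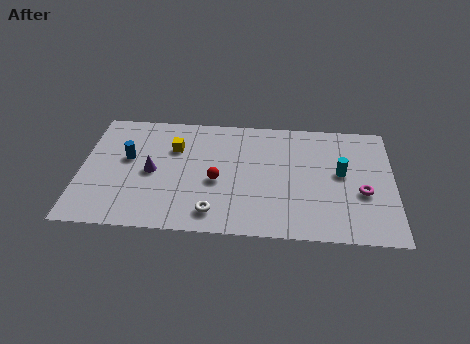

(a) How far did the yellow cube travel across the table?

2.0

The yellow cube moved from about (6.4, 5.6) to (4.4, 5.8), a distance of √(2.0² + 0.2²) ≈ 2.0.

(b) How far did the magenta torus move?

2.1

From (12.0, 1.8) to (13.4, 3.3), the magenta torus covered √(1.4² + 1.5²) ≈ 2.1 units.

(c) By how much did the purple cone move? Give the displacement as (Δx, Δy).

(-2.8, 1.3)

From the two frames, the purple cone sits at roughly (6.2, 2.7) before and (3.4, 4.0) after.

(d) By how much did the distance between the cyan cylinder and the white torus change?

-4.0

They were about 10.8 units apart before and 6.8 after — 4.0 units closer together.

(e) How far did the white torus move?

1.6

The white torus was near (4.8, 1.2) before and (6.4, 1.4) after, so it travelled √(1.6² + 0.2²) ≈ 1.6 units.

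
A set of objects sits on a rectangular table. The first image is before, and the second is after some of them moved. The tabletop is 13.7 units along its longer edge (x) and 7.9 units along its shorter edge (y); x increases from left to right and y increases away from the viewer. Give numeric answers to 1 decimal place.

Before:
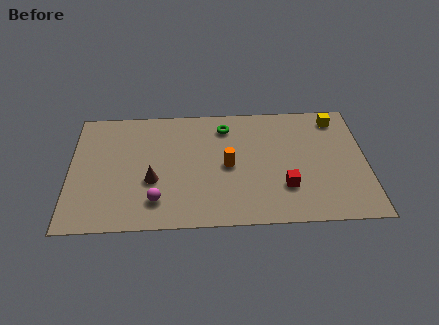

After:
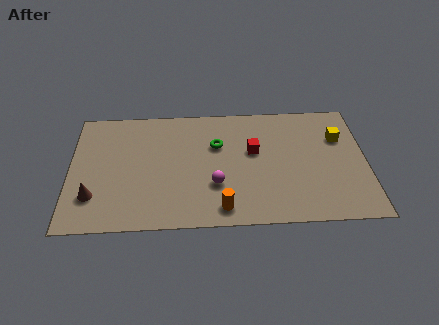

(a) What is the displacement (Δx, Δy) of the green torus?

(-0.4, -1.2)

From the two frames, the green torus sits at roughly (7.2, 6.4) before and (6.8, 5.2) after.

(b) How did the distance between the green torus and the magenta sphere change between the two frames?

-3.1

They were about 5.7 units apart before and 2.6 after — 3.1 units closer together.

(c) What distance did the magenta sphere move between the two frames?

2.8

The magenta sphere moved from about (4.0, 1.7) to (6.7, 2.6), a distance of √(2.7² + 0.9²) ≈ 2.8.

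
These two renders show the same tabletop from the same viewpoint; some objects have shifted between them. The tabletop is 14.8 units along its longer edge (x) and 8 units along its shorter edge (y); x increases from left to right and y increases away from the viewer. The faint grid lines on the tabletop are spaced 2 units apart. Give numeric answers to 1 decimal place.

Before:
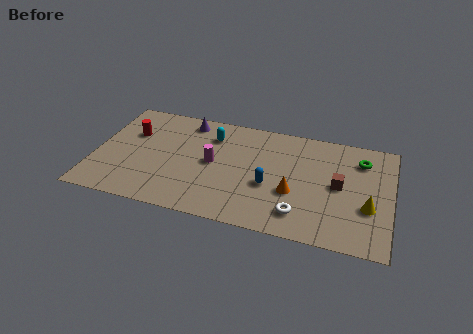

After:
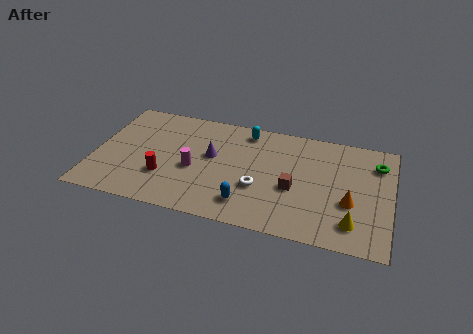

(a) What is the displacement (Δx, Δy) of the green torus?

(0.8, -0.1)

The green torus was at about (13.2, 6.2) and moved to about (14.0, 6.1).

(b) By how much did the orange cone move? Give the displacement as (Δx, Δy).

(2.8, 0.0)

From the two frames, the orange cone sits at roughly (10.0, 3.0) before and (12.8, 3.0) after.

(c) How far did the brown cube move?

2.3

The brown cube was near (12.2, 4.1) before and (10.0, 3.3) after, so it travelled √(2.2² + 0.8²) ≈ 2.3 units.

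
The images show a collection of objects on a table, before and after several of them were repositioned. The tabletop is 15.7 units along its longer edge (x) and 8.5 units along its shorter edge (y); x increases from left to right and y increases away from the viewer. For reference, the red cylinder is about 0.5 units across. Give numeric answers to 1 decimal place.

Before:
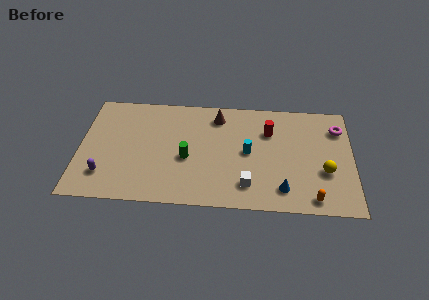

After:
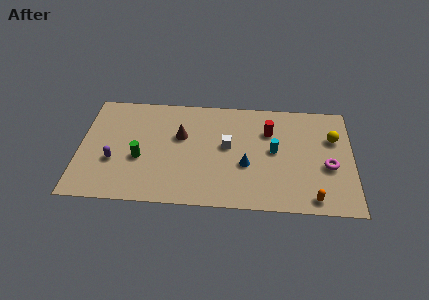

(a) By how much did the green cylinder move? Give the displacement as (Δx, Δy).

(-2.7, -0.2)

From the two frames, the green cylinder sits at roughly (6.2, 3.6) before and (3.5, 3.4) after.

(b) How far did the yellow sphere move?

2.6

The yellow sphere was near (14.1, 3.1) before and (14.6, 5.7) after, so it travelled √(0.5² + 2.6²) ≈ 2.6 units.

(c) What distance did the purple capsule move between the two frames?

1.2

From (1.5, 2.0) to (2.0, 3.1), the purple capsule covered √(0.5² + 1.1²) ≈ 1.2 units.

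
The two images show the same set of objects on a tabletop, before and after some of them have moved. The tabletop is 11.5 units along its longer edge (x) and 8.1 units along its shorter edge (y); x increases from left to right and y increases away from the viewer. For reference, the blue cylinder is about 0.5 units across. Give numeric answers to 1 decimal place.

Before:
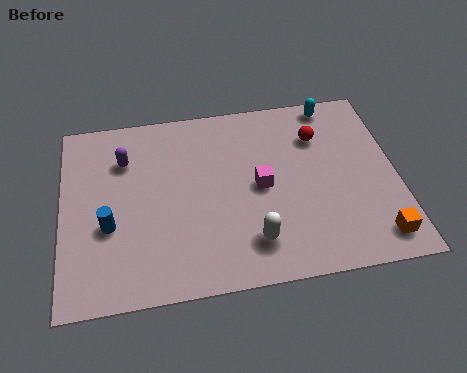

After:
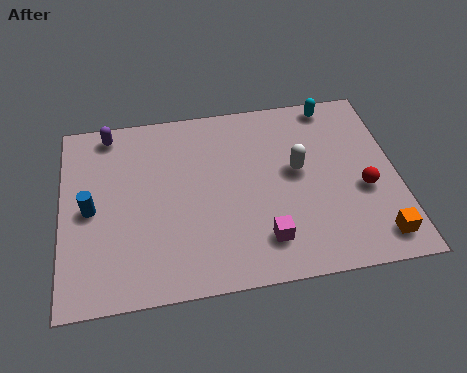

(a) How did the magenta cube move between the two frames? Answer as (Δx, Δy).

(0.0, -2.3)

The magenta cube was at about (6.8, 4.0) and moved to about (6.8, 1.7).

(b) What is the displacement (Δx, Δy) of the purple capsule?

(-0.5, 1.3)

From the two frames, the purple capsule sits at roughly (2.2, 5.9) before and (1.7, 7.2) after.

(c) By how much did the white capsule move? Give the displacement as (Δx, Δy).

(1.7, 2.8)

From the two frames, the white capsule sits at roughly (6.4, 1.7) before and (8.1, 4.5) after.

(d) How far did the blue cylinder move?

1.0

The blue cylinder moved from about (1.6, 3.1) to (1.0, 3.9), a distance of √(0.6² + 0.8²) ≈ 1.0.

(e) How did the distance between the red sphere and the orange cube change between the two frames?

-2.9

Before: roughly 5.0 units apart; after: 2.1. That's 2.9 units closer together.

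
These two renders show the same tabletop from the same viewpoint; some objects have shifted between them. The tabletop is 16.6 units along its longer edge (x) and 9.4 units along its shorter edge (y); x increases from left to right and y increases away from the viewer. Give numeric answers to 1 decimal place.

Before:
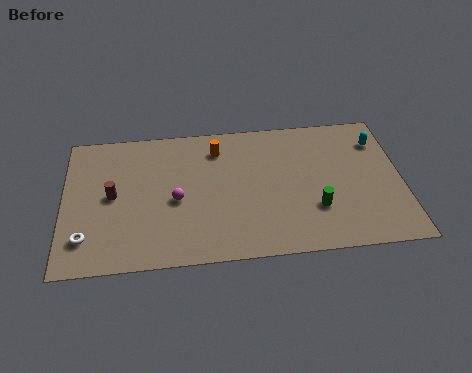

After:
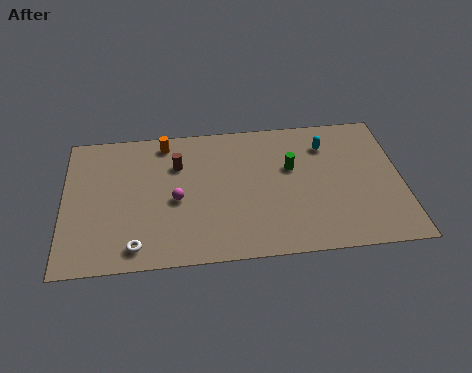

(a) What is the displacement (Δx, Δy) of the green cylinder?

(-1.1, 2.9)

The green cylinder was at about (12.3, 2.9) and moved to about (11.2, 5.8).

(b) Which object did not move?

the magenta sphere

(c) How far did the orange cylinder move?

2.7

From (7.6, 7.5) to (5.0, 8.2), the orange cylinder covered √(2.6² + 0.7²) ≈ 2.7 units.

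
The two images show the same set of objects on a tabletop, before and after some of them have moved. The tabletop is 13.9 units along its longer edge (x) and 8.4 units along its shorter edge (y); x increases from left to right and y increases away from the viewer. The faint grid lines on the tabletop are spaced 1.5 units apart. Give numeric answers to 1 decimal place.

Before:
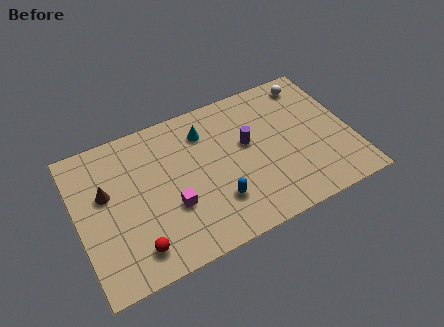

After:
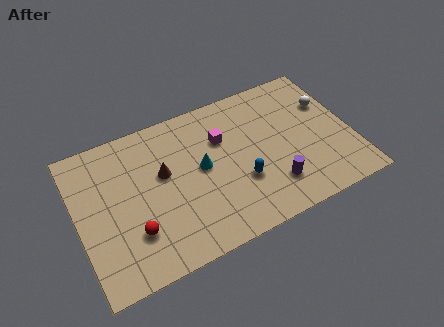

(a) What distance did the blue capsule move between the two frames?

1.4

From (6.8, 2.3) to (8.1, 2.9), the blue capsule covered √(1.3² + 0.6²) ≈ 1.4 units.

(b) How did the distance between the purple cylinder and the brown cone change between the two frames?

-1.2

The distance was about 7.2 in the first image and 6.0 in the second, so they moved 1.2 units closer together.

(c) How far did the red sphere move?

0.9

The red sphere was near (2.6, 1.5) before and (2.6, 2.4) after, so it travelled √(0.0² + 0.9²) ≈ 0.9 units.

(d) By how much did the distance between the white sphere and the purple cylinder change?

+0.7

The distance was about 4.3 in the first image and 5.0 in the second, so they moved 0.7 units further apart.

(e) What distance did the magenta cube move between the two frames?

4.0

The magenta cube moved from about (4.6, 3.0) to (7.5, 5.7), a distance of √(2.9² + 2.7²) ≈ 4.0.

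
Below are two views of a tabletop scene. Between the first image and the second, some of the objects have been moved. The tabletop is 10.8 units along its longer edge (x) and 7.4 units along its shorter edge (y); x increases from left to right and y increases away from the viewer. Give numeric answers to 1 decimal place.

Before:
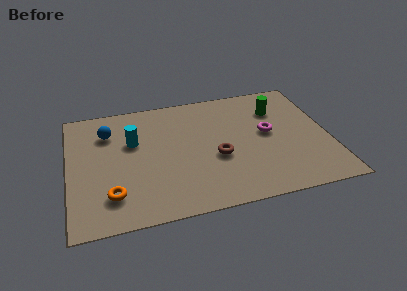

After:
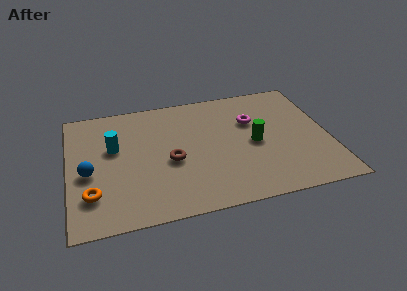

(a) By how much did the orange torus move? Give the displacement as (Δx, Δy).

(-0.8, 0.2)

The orange torus started near (1.7, 1.7) and ended near (0.9, 1.9).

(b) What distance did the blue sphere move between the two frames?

2.5

The blue sphere moved from about (1.7, 5.5) to (0.8, 3.2), a distance of √(0.9² + 2.3²) ≈ 2.5.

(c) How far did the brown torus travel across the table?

1.9

From (6.1, 3.0) to (4.2, 3.2), the brown torus covered √(1.9² + 0.2²) ≈ 1.9 units.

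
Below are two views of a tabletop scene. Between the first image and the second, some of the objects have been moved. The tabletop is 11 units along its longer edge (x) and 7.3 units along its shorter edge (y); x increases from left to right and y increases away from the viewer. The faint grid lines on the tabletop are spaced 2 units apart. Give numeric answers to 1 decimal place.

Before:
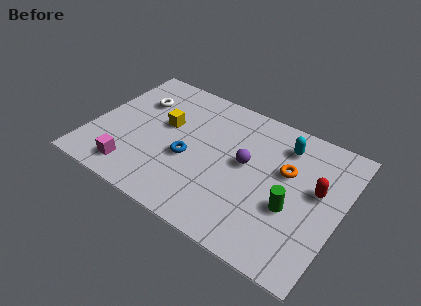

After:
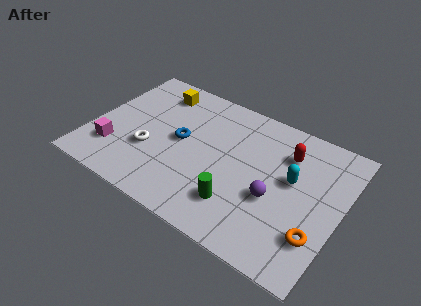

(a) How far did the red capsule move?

1.9

From (9.9, 4.2) to (8.4, 5.4), the red capsule covered √(1.5² + 1.2²) ≈ 1.9 units.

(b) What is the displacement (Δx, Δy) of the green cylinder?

(-2.2, -1.0)

The green cylinder started near (9.0, 2.8) and ended near (6.8, 1.8).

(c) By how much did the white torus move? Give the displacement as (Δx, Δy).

(1.0, -2.5)

From the two frames, the white torus sits at roughly (1.7, 5.1) before and (2.7, 2.6) after.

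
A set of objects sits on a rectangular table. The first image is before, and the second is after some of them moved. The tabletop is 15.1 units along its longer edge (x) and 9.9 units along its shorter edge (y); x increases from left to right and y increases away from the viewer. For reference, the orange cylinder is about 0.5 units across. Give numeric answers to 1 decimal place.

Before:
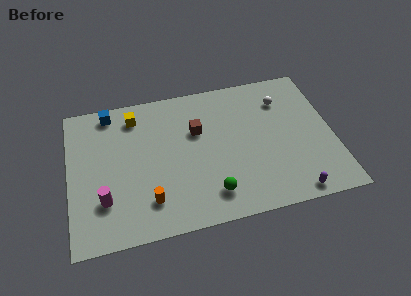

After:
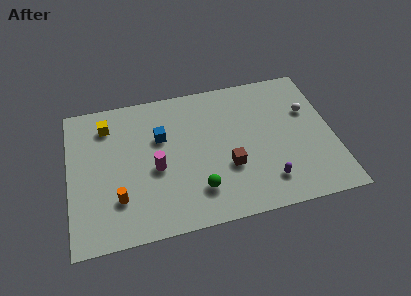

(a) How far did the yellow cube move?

1.6

From (3.9, 8.2) to (2.3, 7.9), the yellow cube covered √(1.6² + 0.3²) ≈ 1.6 units.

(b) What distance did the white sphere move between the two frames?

1.8

The white sphere was near (12.4, 7.5) before and (13.8, 6.4) after, so it travelled √(1.4² + 1.1²) ≈ 1.8 units.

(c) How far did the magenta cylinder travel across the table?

3.4

From (1.9, 2.8) to (4.9, 4.3), the magenta cylinder covered √(3.0² + 1.5²) ≈ 3.4 units.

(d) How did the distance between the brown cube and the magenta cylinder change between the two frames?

-2.4

Before: roughly 6.6 units apart; after: 4.2. That's 2.4 units closer together.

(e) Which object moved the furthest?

the blue cube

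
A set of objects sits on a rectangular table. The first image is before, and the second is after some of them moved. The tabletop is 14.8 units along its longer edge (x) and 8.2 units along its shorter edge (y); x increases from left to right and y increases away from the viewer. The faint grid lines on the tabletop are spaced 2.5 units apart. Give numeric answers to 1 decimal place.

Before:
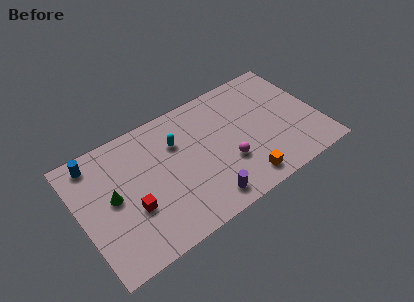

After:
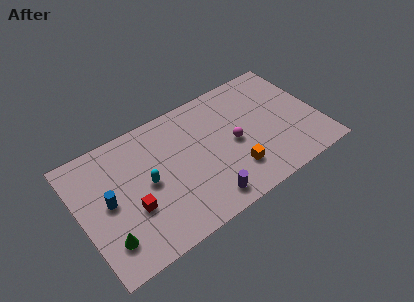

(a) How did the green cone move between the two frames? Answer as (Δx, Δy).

(-0.7, -2.4)

The green cone was at about (2.0, 4.3) and moved to about (1.3, 1.9).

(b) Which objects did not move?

the purple cylinder and the red cube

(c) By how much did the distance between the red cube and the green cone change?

+0.4

The distance was about 1.6 in the first image and 2.0 in the second, so they moved 0.4 units further apart.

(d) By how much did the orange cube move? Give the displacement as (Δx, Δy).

(-0.4, 0.9)

The orange cube was at about (9.6, 1.2) and moved to about (9.2, 2.1).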